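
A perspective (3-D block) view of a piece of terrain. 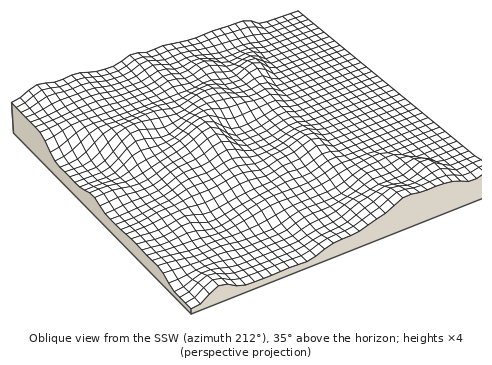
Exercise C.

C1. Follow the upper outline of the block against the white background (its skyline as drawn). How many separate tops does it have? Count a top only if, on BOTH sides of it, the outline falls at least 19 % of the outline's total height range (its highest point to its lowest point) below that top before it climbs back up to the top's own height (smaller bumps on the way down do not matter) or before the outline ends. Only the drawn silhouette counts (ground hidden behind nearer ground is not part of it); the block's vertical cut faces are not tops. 1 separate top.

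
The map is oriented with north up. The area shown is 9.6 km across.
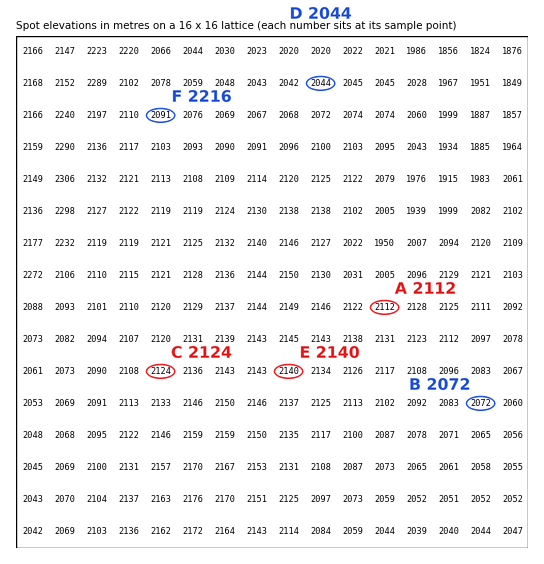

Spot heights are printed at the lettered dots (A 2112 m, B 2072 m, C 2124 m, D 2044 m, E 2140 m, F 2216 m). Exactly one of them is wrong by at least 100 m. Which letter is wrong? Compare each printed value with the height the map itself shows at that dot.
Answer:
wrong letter F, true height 2091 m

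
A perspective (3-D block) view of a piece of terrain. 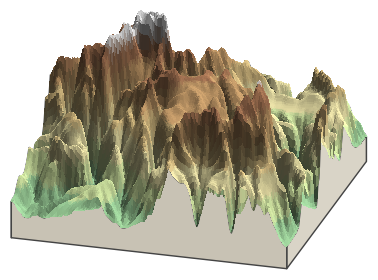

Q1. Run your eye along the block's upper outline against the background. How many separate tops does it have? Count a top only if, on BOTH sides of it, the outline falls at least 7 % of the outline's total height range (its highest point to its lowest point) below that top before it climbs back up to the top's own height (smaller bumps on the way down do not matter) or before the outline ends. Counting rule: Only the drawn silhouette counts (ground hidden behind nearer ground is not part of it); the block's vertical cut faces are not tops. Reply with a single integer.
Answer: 3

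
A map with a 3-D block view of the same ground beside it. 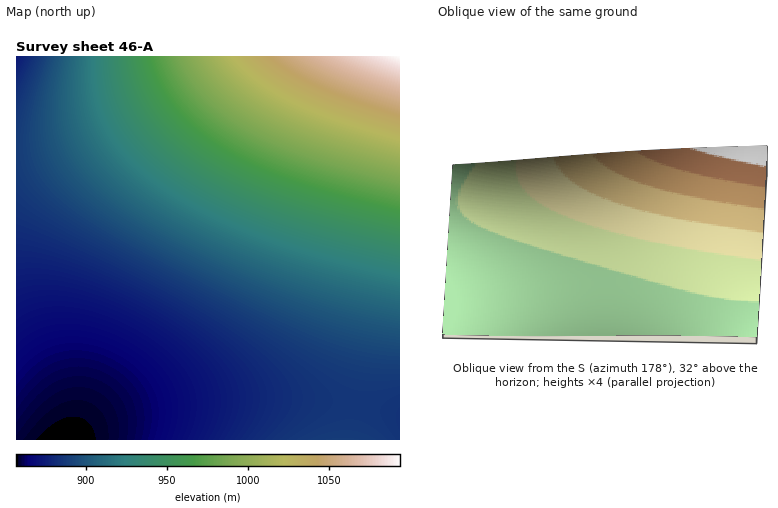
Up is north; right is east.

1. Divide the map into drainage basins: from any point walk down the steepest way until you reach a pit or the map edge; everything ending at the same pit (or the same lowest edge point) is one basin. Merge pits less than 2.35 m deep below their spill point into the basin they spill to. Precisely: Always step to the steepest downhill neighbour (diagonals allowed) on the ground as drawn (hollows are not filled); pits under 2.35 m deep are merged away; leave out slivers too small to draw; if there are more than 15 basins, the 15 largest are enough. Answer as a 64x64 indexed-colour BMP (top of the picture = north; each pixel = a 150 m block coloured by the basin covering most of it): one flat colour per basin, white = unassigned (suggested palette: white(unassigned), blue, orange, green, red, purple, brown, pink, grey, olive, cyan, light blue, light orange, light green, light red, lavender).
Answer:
<image width="64" height="64" href="data:image/bmp;base64,Qk12CAAAAAAAAHYAAAAoAAAAQAAAAEAAAAABAAQAAAAAAAAIAAATCwAAEwsAABAAAAAAAAAA////ALR3HwAOf/8ALKAsACgn1gC9Z5QAS1aMAMJ34wB/f38AIr28AM++FwDox64AeLv/AIrfmACWmP8A1bDFABERERERERERERERERERERERERERERERERERERERERERERERERERERERERERERERERERERERERERERERERERERERERERERERERERERERERERERERERERERERERERERERERERERERERERERERERERERERERERERERERERERERERERERERERERERERERERERERERERERERERERERERERERERERERERERERERERERERERERERERERERERERERERERERERERERERERERERERERERERERERERERERERERERERERERERERERERERERERERERERERERERERERERERERERERERERERERERERERERERERERERERERERERERERERERERERERERERERERERERERERERERERERERERERERERERERERERERERERERERERERERERERERERERERERERERERERERERERERERERERERERERERERERERERERERERERERERERERERERERERERERERERERERERERERERERERERERERERERERERERERERERERERERERERERERERERERERERERERERERERERERERERERERERERERERERERERERERERERERERERERERERERERERERERERERERERERERERERERERERERERERERERERERERERERERERERERERERERERERERERERERERERERERERERERERERERERERERERERERERERERERERERERERERERERERERERERERERERERERERERERERERERERERERERERERERERERERERERERERERERERERERERERERERERERERERERERERERERERERERERERERERERERERERERERERERERERERERERERERERERERERERERERERERERERERERERERERERERERERERERERERERERERERERERERERERERERERERERERERERERERERERERERERERERERERERERERERERERERERERERERERERERERERERERERERERERERERERERERERERERERERERERERERERERERERERERERERERERERERERERERERERERERERERERERERERERERERERERERERERERERERERERERERERERERERERERERERERERERERERERERERERERERERERERERERERERERERERERERERERERERERERERERERERERERERERERERERERERERERERERERERERERERERERERERERERERERERERERERERERERERERERERERERERERERERERERERERERERERERERERERERERERERERERERERERERERERERERERERERERERERERERERERERERERERERERERERERERERERERERERERERERERERERERERERERERERERERERERERERERERERERERERERERERERERERERERERERERERERERERERERERERERERERERERERERERERERERERERERERERERERERERERERERERERERERERERERERERERERERERERERERERERERERERERERERERERERERERERERERERERERERERERERERERERERERERERERERERERERERERERERERERERERERERERERERERERERERERERERERERERERERERERERERERERERERERERERERERERERERERERERERERERERERERERERERERERERERERERERERERERERERERERERERERERERERERERERERERERERERERERERERERERERERERERERERERERERERERERERERERERERERERERERERERERERERERERERERERERERERERERERERERERERERERERERERERERERERERERERERERERERERERERERERERERERERERERERERERERERERERERERERERERERERERERERERERERERERERERERERERERERERERERESIhERERERERERERERERERERERERERERERERERERERERIiIiIREREREREREREREREREREREREREREREREREREREiIiIiIhERERERERERERERERERERERERERERERERERESIiIiIiIhERERERERERERERERERERERERERERERERERIiIiIiIiIiEREREREREREREREREREREREREREREREREiIiIiIiIiIiERERERERERERERERERERERERERERERESIiIiIiIiIiIiERERERERERERERERERERERERERERERIiIiIiIiIiIiIhEREREREREREREREREREREREREREREiIiIiIiIiIiIiIhERERERERERERERERERERERERERESIiIiIiIiIiIiIiIhERERERERERERERERERERERERERIiIiIiIiIiIiIiIiIhEREREREREREREREREREREREREiIiIiIiIiIiIiIiIiIRERERERERERERERERERERERESIiIiIiIiIiIiIiIiIiIRERERERERERERERERERERERIiIiIiIiIiIiIiIiIiIiEREREREREREREREREREREREiIiIiIiIiIiIiIiIiIiIiERERERERERERERERERERESIiIiIiIiIiIiIiIiIiIiIhERERERERERERERERERER"/>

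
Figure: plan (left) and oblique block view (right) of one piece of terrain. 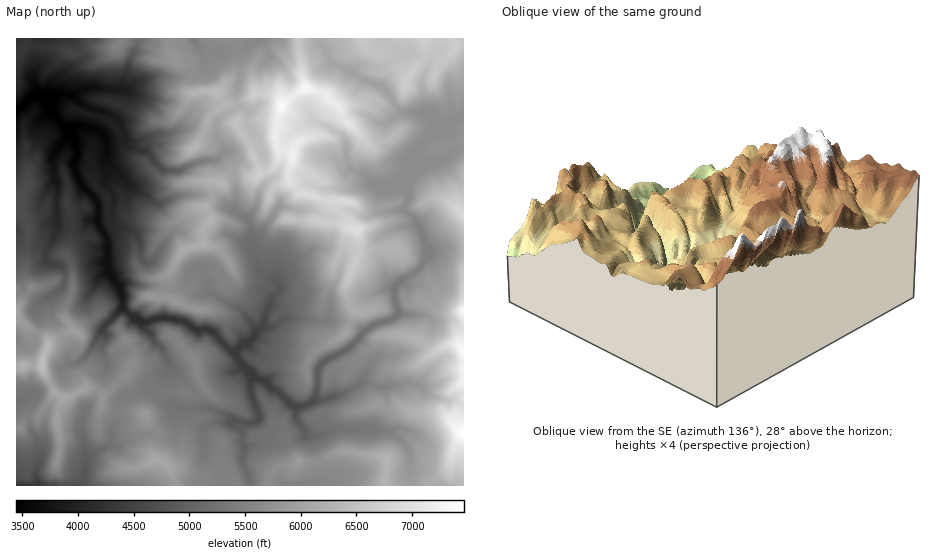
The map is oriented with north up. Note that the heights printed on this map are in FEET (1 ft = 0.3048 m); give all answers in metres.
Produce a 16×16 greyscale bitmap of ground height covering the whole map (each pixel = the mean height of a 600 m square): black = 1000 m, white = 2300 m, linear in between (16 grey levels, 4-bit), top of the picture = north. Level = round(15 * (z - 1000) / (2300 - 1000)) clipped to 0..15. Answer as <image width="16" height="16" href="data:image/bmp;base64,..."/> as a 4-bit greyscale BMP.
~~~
<image width="16" height="16" href="data:image/bmp;base64,Qk32AAAAAAAAAHYAAAAoAAAAEAAAABAAAAABAAQAAAAAAIAAAAATCwAAEwsAABAAAAAAAAAAAAAAABEREQAiIiIAMzMzAERERABVVVUAZmZmAHd3dwCIiIgAmZmZAKqqqgC7u7sAzMzMAN3d3QDu7u4A////AFdomYh4iJqraHeId3d4iZyJiId2ZmeJrYmYd3dWd4mcqXeHhVaHiayJdlZVVomJrIdkZ4dmeaibZkNoiHaKqZpUQ1iYd4u6iUMzWKmKvLmbQyNHmavLmZtCIkeZvcqpiSESR6q9y7qZESNIqr3dupkiI0iarNurujRXeYiauru7"/>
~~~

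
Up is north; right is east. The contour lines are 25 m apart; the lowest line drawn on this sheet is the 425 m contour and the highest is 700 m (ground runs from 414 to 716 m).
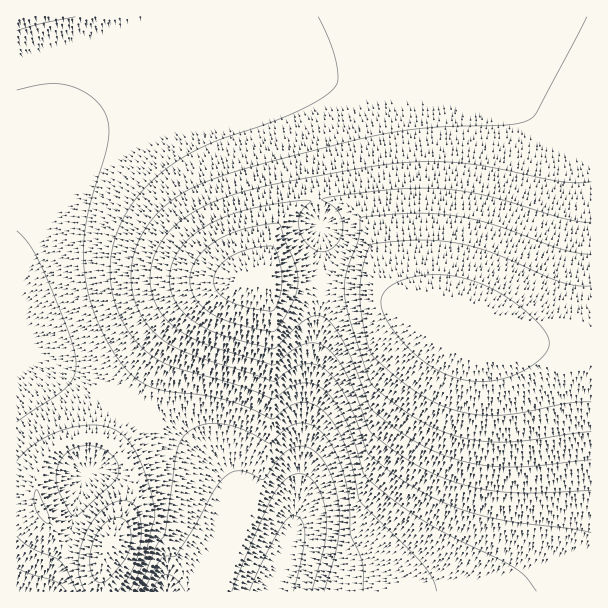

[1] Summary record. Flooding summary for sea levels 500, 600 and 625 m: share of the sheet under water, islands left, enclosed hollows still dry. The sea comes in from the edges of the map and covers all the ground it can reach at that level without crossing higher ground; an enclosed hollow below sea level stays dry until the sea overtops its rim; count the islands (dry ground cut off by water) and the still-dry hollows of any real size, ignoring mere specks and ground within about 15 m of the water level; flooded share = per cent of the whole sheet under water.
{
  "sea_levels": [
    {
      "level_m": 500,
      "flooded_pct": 11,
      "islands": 0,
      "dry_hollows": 0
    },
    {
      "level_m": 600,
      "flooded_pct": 69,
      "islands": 0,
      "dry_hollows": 0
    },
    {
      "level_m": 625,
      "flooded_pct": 76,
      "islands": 0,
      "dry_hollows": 0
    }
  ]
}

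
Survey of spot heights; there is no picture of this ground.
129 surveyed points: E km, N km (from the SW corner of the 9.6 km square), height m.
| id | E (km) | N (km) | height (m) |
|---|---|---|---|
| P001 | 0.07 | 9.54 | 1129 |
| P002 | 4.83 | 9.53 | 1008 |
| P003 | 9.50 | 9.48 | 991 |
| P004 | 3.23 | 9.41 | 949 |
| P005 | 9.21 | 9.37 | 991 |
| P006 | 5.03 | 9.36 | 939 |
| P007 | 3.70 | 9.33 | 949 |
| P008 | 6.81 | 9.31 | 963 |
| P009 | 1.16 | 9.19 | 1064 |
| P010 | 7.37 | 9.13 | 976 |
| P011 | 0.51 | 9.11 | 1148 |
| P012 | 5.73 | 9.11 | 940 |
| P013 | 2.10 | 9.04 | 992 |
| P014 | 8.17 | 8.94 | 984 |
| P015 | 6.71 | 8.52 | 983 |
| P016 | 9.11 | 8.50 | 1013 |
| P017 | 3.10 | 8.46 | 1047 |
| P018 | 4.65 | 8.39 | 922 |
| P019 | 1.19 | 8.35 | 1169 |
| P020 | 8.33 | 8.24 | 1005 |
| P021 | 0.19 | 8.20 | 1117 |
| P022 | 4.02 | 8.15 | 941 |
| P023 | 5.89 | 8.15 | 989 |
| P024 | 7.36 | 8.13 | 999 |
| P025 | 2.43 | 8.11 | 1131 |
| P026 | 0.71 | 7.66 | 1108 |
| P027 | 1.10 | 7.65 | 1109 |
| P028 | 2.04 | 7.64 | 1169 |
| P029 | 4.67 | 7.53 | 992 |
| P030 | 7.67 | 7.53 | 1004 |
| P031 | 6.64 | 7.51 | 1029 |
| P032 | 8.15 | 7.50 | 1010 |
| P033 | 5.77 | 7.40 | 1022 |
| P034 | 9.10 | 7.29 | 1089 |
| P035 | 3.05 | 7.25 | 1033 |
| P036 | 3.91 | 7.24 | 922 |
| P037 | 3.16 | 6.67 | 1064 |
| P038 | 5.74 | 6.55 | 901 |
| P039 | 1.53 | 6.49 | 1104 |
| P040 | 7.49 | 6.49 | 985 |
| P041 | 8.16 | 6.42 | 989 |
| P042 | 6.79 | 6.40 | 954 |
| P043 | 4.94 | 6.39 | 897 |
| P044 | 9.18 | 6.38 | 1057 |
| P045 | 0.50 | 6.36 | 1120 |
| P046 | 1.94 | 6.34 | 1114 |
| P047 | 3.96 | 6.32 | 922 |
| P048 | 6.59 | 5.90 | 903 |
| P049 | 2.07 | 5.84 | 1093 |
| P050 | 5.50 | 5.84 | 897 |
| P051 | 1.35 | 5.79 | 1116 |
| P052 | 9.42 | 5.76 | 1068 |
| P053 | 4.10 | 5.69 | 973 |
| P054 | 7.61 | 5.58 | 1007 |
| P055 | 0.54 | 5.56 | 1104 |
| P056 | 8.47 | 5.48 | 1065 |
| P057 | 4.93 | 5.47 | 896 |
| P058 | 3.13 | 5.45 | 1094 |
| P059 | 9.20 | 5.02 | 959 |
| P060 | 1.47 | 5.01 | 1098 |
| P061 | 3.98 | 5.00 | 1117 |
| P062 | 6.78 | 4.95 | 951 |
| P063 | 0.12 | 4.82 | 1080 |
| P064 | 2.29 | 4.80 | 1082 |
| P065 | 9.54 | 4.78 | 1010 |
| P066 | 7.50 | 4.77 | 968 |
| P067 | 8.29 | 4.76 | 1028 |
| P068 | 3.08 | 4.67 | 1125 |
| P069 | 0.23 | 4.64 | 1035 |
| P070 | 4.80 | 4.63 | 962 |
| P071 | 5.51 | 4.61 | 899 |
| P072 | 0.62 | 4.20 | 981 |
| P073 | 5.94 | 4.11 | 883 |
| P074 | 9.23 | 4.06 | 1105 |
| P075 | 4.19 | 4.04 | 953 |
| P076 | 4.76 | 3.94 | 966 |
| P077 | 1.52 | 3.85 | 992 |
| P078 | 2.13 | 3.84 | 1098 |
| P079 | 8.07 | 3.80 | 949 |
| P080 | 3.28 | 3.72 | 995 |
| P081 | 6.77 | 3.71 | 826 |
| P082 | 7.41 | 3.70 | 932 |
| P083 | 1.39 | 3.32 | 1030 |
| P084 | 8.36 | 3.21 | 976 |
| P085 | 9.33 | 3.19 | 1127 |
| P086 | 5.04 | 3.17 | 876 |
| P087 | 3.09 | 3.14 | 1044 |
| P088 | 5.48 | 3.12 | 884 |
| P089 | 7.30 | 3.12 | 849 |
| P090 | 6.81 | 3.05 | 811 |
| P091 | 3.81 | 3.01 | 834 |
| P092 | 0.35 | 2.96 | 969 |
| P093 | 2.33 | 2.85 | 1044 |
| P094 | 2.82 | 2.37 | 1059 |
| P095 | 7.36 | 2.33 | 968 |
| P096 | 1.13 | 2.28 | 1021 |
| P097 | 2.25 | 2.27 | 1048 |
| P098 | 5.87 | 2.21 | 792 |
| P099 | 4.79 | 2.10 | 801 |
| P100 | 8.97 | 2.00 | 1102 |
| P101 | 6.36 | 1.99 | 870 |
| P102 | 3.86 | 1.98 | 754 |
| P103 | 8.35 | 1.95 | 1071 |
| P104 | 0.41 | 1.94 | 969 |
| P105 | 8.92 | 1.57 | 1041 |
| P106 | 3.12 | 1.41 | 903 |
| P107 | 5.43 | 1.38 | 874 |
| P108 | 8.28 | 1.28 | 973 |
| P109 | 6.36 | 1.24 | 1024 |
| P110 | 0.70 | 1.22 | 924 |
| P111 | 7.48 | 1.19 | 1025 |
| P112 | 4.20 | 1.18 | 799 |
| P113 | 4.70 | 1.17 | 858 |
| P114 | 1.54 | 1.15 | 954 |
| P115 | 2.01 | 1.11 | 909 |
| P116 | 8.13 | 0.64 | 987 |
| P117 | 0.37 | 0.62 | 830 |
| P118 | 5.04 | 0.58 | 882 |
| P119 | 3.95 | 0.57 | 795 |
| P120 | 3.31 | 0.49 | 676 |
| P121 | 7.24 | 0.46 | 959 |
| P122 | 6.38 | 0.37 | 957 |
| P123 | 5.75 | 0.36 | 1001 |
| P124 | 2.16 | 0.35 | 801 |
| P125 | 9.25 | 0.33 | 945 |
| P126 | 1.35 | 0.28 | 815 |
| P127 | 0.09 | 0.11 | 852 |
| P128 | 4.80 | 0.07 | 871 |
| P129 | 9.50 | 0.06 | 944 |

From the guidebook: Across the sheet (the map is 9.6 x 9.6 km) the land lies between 660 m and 1185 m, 980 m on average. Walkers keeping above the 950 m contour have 60.7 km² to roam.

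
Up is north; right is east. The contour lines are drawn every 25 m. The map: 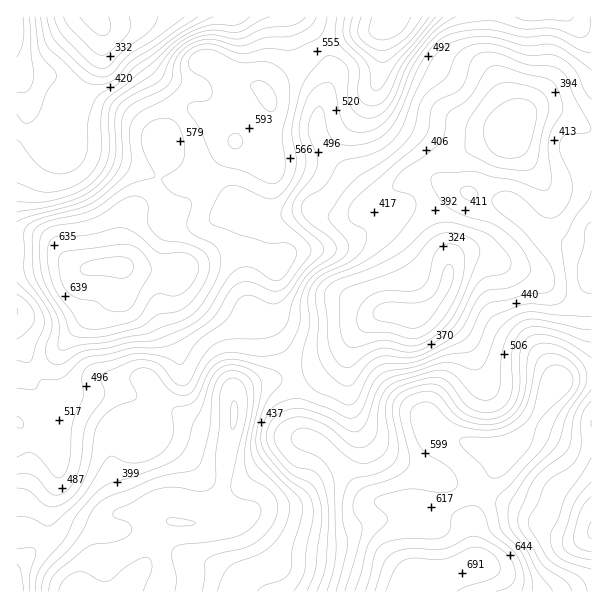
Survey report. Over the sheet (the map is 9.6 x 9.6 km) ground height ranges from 290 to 700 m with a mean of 485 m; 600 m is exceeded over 12.3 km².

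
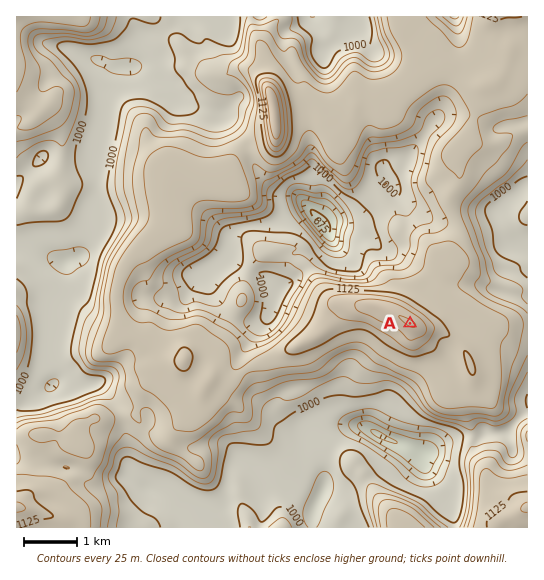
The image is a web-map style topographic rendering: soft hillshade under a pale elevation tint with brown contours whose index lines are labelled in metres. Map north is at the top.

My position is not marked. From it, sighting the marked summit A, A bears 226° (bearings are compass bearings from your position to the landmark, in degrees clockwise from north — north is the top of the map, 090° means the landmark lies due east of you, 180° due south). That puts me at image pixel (483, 253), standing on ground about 1045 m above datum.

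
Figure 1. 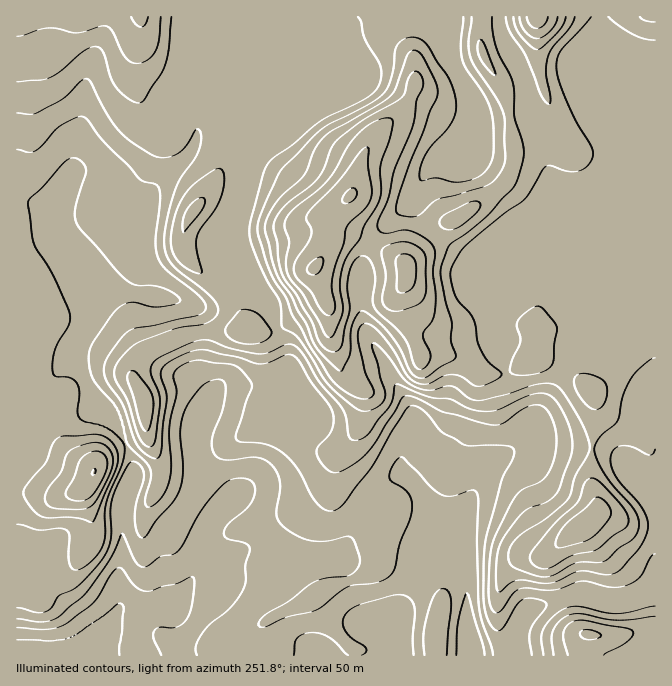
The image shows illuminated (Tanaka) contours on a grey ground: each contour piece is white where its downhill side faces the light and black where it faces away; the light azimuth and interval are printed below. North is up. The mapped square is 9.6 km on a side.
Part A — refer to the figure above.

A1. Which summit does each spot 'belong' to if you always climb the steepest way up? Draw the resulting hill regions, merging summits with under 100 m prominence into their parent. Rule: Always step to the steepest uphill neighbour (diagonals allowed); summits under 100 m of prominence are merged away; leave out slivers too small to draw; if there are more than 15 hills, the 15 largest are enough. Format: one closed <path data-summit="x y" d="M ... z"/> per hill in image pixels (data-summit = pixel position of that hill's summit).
<path data-summit="315 267" d="M498 16l-184 0-1 21 6 16-5 9-12 11-42 16-48 0-17-5-6 2-5 4-1 13 15 25-2 14-10 16-30 27-7 10-2 9-7-6-33-19-23-6-9 0-2 2-7 28 0 22 20 48 0 67-5 12 2 25 15 35 6 7 12 6 10 18 7 19 0 16-9 19-3 17 2 38-5 26 1 30-3 6-3 26 1 16 356 0 1-11-5-27 0-40-7-20-1-14-4-6 0-10 30-58 11-11 27-13 45 0 2 2 26 0 15 3 13 9 10 22 23 26 0-176-12-11-10-3-16-16-24-52-15-16-14-6-9-15-3-31-25-77-5-28-20-39z"/><path data-summit="140 17" d="M312 16l-296 1 0 183 18 3 5 4 46 112 1-46-20-48 0-22 7-28 2-2 9 0 23 6 33 19 7 6 2-9 7-10 30-27 10-16 2-14-15-25 1-13 5-4 6-2 17 5 48 0 42-16 12-11 5-9-6-16z"/><path data-summit="94 472" d="M25 201l-9 1 0 360 16 6 32 34 25 32 9 22 14 0 4-42 3-6-1-30 5-26-2-38 3-17 9-19 0-16-7-19-10-18-12-6-6-7-15-35-2-25 5-12 0-20-47-113-5-4z"/><path data-summit="584 525" d="M567 446l-45 0-27 13-14 16-27 53 0 10 4 6 1 14 7 20 0 40 6 38 40 0 2-8 0-11 5-15 7-10 8-4 43-14 7 0 20 7 25 0 27-9 0-82-2-3-6-10-15-15-10-22-9-7-19-5-26 0z"/><path data-summit="537 17" d="M599 16l-99 0-1 11 4 11 20 39 5 28 25 77 1 26 7 15 18 11 15 16 24 52 16 16 10 3 11 10 1-224-2-7-7-4-43-43-5-10z"/><path data-summit="590 635" d="M655 593l-26 8-25 0-20-7-7 0-43 14-8 4-7 10-5 15-1 18 142 1z"/>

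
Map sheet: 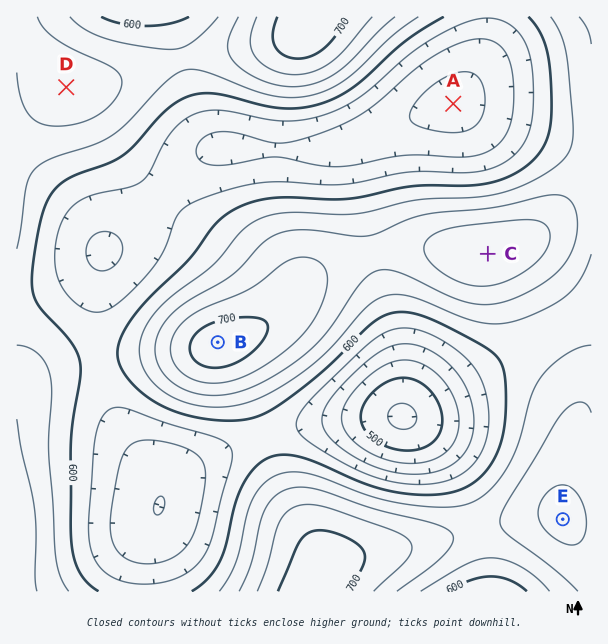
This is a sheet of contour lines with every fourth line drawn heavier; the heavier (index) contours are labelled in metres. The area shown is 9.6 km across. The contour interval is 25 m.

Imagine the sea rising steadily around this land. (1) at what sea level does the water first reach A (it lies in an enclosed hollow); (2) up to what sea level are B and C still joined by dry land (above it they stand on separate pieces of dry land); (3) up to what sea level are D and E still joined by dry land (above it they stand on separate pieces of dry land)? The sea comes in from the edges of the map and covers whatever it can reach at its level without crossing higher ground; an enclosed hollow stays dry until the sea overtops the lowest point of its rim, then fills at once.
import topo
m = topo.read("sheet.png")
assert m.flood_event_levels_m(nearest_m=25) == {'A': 575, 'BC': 650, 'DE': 600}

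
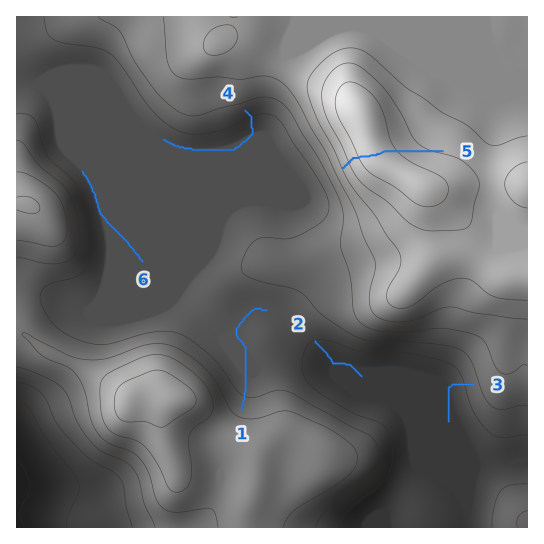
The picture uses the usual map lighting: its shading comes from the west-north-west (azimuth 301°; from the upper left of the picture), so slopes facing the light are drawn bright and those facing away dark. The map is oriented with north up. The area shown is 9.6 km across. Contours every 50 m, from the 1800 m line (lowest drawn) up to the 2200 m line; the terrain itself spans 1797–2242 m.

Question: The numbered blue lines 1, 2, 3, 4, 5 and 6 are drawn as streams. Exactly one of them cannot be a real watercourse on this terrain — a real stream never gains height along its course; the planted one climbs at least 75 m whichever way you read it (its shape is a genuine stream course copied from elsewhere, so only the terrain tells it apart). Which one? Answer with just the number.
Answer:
5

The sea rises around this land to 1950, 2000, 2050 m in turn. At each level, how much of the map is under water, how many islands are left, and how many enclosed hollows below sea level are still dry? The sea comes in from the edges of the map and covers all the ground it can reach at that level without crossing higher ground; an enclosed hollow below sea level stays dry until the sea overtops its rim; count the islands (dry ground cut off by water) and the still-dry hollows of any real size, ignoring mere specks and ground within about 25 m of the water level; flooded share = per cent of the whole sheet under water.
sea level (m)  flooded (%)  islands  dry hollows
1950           42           0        0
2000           56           0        0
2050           70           1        0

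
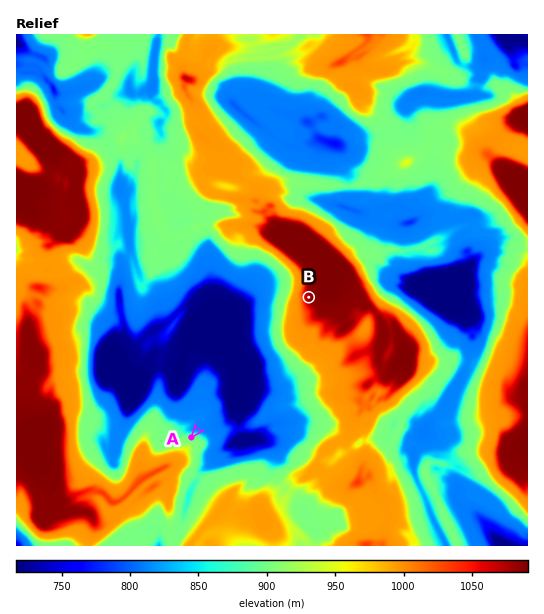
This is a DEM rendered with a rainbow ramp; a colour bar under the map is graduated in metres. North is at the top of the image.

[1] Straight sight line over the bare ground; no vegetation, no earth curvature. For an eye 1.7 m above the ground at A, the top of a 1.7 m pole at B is visible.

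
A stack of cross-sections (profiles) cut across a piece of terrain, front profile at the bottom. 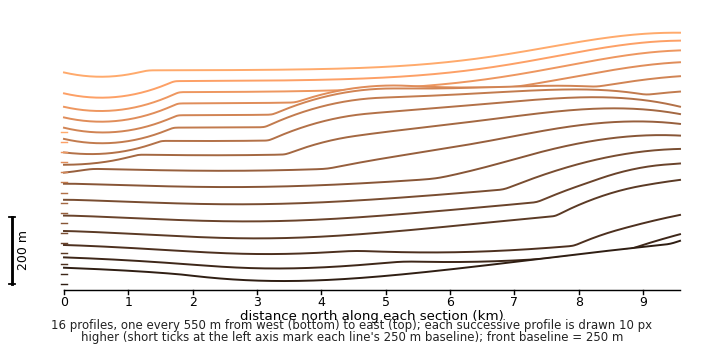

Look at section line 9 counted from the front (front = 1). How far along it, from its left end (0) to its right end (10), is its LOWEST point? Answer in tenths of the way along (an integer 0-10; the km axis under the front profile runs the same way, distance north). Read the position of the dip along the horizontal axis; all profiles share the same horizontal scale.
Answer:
0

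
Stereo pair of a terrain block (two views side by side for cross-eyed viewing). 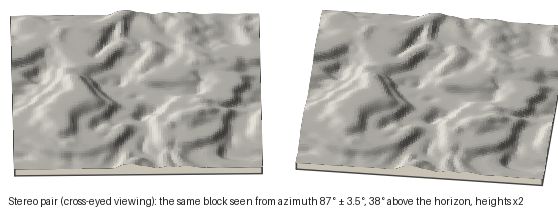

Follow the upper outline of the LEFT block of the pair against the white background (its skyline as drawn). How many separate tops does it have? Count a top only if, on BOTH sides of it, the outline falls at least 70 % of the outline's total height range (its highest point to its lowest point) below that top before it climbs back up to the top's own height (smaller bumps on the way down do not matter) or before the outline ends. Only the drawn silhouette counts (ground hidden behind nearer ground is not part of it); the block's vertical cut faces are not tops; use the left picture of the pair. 0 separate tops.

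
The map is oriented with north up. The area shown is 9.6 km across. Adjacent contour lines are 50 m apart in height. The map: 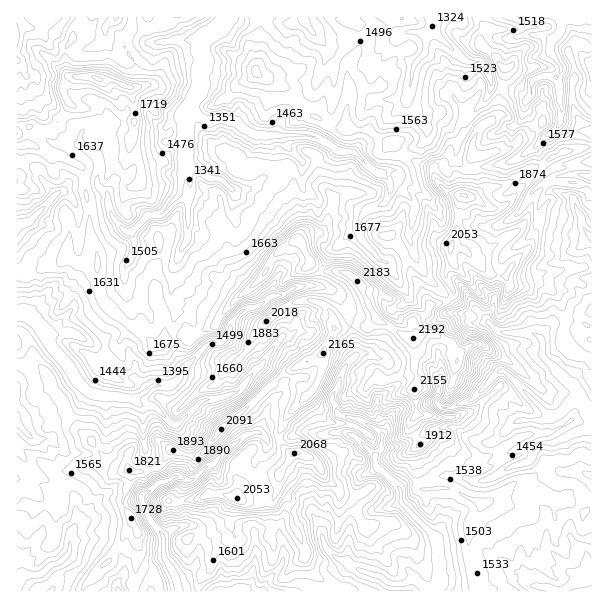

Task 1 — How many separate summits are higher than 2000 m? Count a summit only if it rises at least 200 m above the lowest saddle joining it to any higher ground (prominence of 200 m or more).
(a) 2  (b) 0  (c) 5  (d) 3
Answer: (a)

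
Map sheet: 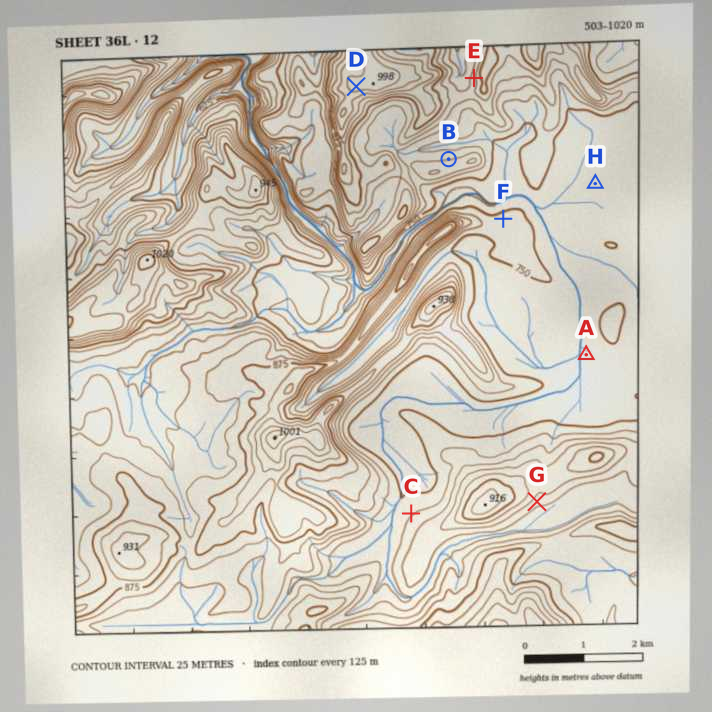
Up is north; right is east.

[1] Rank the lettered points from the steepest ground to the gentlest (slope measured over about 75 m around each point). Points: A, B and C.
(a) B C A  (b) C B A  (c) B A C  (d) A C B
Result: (a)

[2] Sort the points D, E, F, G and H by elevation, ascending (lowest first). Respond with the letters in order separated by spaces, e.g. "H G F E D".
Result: H F G E D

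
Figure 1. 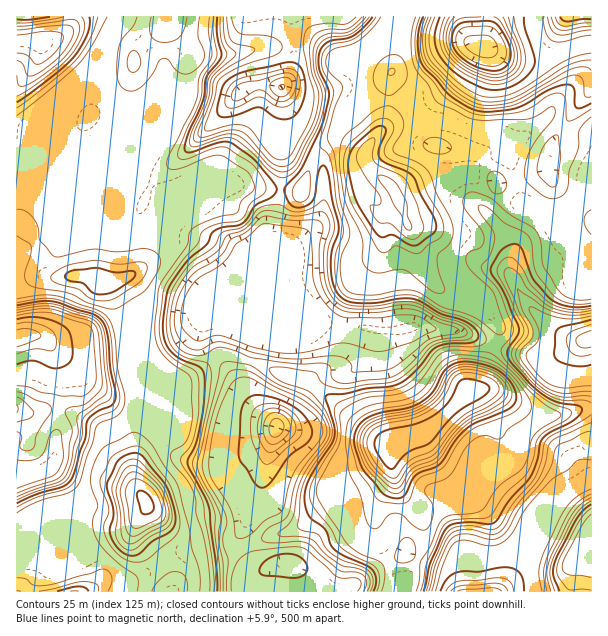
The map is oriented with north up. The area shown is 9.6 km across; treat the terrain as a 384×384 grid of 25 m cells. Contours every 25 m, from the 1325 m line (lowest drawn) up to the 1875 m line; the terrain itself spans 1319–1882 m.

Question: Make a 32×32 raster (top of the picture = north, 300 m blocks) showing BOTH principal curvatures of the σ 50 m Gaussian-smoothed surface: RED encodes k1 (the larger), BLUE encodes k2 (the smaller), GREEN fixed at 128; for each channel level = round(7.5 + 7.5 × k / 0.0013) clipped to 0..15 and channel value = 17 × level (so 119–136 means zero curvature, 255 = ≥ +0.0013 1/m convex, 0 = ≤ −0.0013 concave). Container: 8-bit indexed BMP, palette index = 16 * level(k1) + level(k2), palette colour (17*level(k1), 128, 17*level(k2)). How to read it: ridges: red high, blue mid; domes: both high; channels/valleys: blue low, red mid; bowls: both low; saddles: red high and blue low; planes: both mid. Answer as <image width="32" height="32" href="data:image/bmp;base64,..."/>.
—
<image width="32" height="32" href="data:image/bmp;base64,Qk02CAAAAAAAADYEAAAoAAAAIAAAACAAAAABAAgAAAAAAAAEAAATCwAAEwsAAAABAAAAAAAAAIAAABGAAAAigAAAM4AAAESAAABVgAAAZoAAAHeAAACIgAAAmYAAAKqAAAC7gAAAzIAAAN2AAADugAAA/4AAAACAEQARgBEAIoARADOAEQBEgBEAVYARAGaAEQB3gBEAiIARAJmAEQCqgBEAu4ARAMyAEQDdgBEA7oARAP+AEQAAgCIAEYAiACKAIgAzgCIARIAiAFWAIgBmgCIAd4AiAIiAIgCZgCIAqoAiALuAIgDMgCIA3YAiAO6AIgD/gCIAAIAzABGAMwAigDMAM4AzAESAMwBVgDMAZoAzAHeAMwCIgDMAmYAzAKqAMwC7gDMAzIAzAN2AMwDugDMA/4AzAACARAARgEQAIoBEADOARABEgEQAVYBEAGaARAB3gEQAiIBEAJmARACqgEQAu4BEAMyARADdgEQA7oBEAP+ARAAAgFUAEYBVACKAVQAzgFUARIBVAFWAVQBmgFUAd4BVAIiAVQCZgFUAqoBVALuAVQDMgFUA3YBVAO6AVQD/gFUAAIBmABGAZgAigGYAM4BmAESAZgBVgGYAZoBmAHeAZgCIgGYAmYBmAKqAZgC7gGYAzIBmAN2AZgDugGYA/4BmAACAdwARgHcAIoB3ADOAdwBEgHcAVYB3AGaAdwB3gHcAiIB3AJmAdwCqgHcAu4B3AMyAdwDdgHcA7oB3AP+AdwAAgIgAEYCIACKAiAAzgIgARICIAFWAiABmgIgAd4CIAIiAiACZgIgAqoCIALuAiADMgIgA3YCIAO6AiAD/gIgAAICZABGAmQAigJkAM4CZAESAmQBVgJkAZoCZAHeAmQCIgJkAmYCZAKqAmQC7gJkAzICZAN2AmQDugJkA/4CZAACAqgARgKoAIoCqADOAqgBEgKoAVYCqAGaAqgB3gKoAiICqAJmAqgCqgKoAu4CqAMyAqgDdgKoA7oCqAP+AqgAAgLsAEYC7ACKAuwAzgLsARIC7AFWAuwBmgLsAd4C7AIiAuwCZgLsAqoC7ALuAuwDMgLsA3YC7AO6AuwD/gLsAAIDMABGAzAAigMwAM4DMAESAzABVgMwAZoDMAHeAzACIgMwAmYDMAKqAzAC7gMwAzIDMAN2AzADugMwA/4DMAACA3QARgN0AIoDdADOA3QBEgN0AVYDdAGaA3QB3gN0AiIDdAJmA3QCqgN0Au4DdAMyA3QDdgN0A7oDdAP+A3QAAgO4AEYDuACKA7gAzgO4ARIDuAFWA7gBmgO4Ad4DuAIiA7gCZgO4AqoDuALuA7gDMgO4A3YDuAO6A7gD/gO4AAID/ABGA/wAigP8AM4D/AESA/wBVgP8AZoD/AHeA/wCIgP8AmYD/AKqA/wC7gP8AzID/AN2A/wDugP8A/4D/AMf46LOSlXaWmKjYk3OHh5eGg2FA9aj5kcTItLSVo+inl4eYqJaEpJSWl+iThIVzY4OTpMPUlvZwlaenl4Sz+qiIh4iHhLXnc4SG6HC1xaV0hLjIyKhj9sRRdKOEhoDnuJiHiIeTtvi21KXHk4Ol5/allaeHh5W35XKE6JOFc5P4+LiXh3Ry6Orng8ekhYVkpKbIh4aEg8i159i4lXKFkNij1/XGk8ba+qLGtYKHh4WU2piGhMT0c4aImKe3lHKDkIFwUNWmlfm1k9ZhdYeVlpLIx4SS+edRkoaHl7i5k4Z1p5Vgtrek15STs3J2l6WkpZL3kdjY1tfGcXeHmNmDdpamloJ014WUhJfpk4SnlVCkcZHD+7mXuPhxcoaH1mJyc7WXg8PatpeHiNilcqeUIJJys9TF6Pf35/aCgYOm+Pe1xremg5WRt4iIt7dylqSUhbX1t7aTcnL15/jY5eT21fiUdXZ1YcS3iIi5p4Rkgsb35qNylISlhJP62fz3tWBhgpeXloaA+JeX19fVo8X2+MfHtpWFdHOWtPfXxJNgdJenlZWFhnD3mNeUQ5T41YNyc3SVhnd2hZLZxqHQoWGWlXNgcoRyQPaI53NkdJN0dnd3d4aFdYV1cYBgoNbq5ZOScXJhcaPD1IfnhHN3d4eHd3d2kqGBgWFg1vbn2MZwkLO09/bWxsqnhMaVYnZ3h4iHh4O06/jo1eXoqJjpkZDI6fmXt/f32Nf4psdkc4WHh4eHgrfJh5eXp4eXtqNgpriYiIeWhISVdZW217aGlHV3d3eCuLiWl3WldpaUpYKmqIeHhod3d4d3d4eXt7aUcXR2doOWtoS1pMellqimhXWnh4eoh4eHh4eHh4entsXqcHSTcmKlprbYuLiVp4KVp5eHh4d3h4eHh4eHiIiXl8ejs+nEkajXldinhIVypbiop6eHh4eIiHeHh4aHh4eYqNjS+MWA2JXXuIaEl6eElpd0hZeIh4eHh4eIh5S2uKi42IGj9HDY1sampJaXl5WnhmOXmIeHh4eHh4eHtqDW2reTUnH2o8f4YXOFdIaGh5iXdIaXiIiHhpeHh4e40mC0tIOHgqTok9b4lJaWl6eol7eVlKjImIeGdoeHh4f4kJG1p7alYfeXhLWVh6fn5dfmxsikpKTnqIeHh4eHh9jmcWDWcKNy1Kd3hoeX1qVjc3Ol6diBgJTnt4eGt4aHtsJSc6FgcJPnloa4pue2lNajtJOT18elYXPmp4XZhXa46eTWt8eys/uoh6bXs4OTYEFg1YOStoFzYYTXhqall6XHk5S3t5PD6fXnh9ejszBjYoPXpZJwtIJwcLWndpipl9eDdIeHhqSRQNTXx8SkUHNh1qej+KQ="/>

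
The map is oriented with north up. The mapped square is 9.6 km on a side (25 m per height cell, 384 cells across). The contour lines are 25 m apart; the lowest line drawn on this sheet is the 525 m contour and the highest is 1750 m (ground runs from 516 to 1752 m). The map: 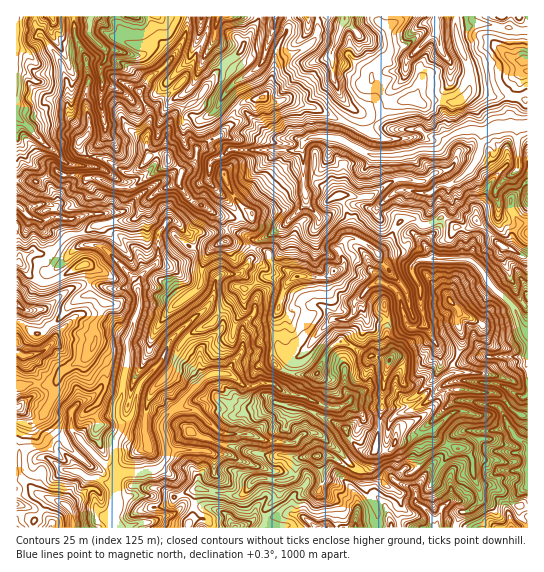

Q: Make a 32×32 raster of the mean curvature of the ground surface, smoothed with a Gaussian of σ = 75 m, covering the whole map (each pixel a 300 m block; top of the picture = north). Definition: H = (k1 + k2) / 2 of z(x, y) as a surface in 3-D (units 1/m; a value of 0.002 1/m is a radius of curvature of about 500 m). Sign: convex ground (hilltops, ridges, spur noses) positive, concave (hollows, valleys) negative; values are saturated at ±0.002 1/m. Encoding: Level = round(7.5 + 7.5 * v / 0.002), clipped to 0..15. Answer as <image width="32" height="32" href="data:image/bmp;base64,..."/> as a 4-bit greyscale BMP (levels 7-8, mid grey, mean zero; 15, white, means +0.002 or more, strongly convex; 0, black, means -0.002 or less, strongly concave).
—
<image width="32" height="32" href="data:image/bmp;base64,Qk12AgAAAAAAAHYAAAAoAAAAIAAAACAAAAABAAQAAAAAAAACAAATCwAAEwsAABAAAAAAAAAAAAAAABEREQAiIiIAMzMzAERERABVVVUAZmZmAHd3dwCIiIgAmZmZAKqqqgC7u7sAzMzMAN3d3QDu7u4A////AKovZWcU27JJh0bCxqgtZWlozldJrFZZloWZlJeBRbteqnqIaayeqOa1q0VbKrW6sppCZ1MSriyGaTdakLOy41Ske4dc0lEDvfz9S/pZSsaFiIZZOdK9xjAgQKfbqKaasOujnDmE9xqGx170pNjTWQsboMlFwiS6mv+QA/c5eYNdpsVrJfg32ysAO1Gnl3vfYKm3qhovkgCinf1LebeIe9cUqclIhaWzfOVbG8/EKhAxhwi8NvDkjgioPNZ7uAxbts2GqED4DnooqHOHSgCPj4MimFrQf5CHZveGY8uQn7tmaji5oJr7G7HUWIDm4P9TC3u3aLCpTgiKn9yZC1fNkNbnafoKE0s5GKpL1pwDAAWpu7MgxWfJ/31pKNn407lL/Ia97XhpUTdECxbaOEiNnEcUERJrsEn5+3RidyzZ1fdLNUe1YvHfSYeXL7lyUZTYmN9r/6so4C5HhoqlzZwQXCxU8AHdnflPdqSltVeI/QjQaA/dGM8fECJC94ARAx52w3CN8GuMNv2YZAAb67dDVXU3V/D1uSFOZ3ic2IdZZ0ZVWnfw8ZOcGc7Lqjd6vJ2oi2Zl8H9la6B8iZRblol3uIhnkvGm6JHZFaWDmZg8o7eGRbXwYy9zfMDIYMibGxinVW5dFcqE+AzhxsZxWqUuZHlNDwrHldNHiEtrGMuFHomp"/>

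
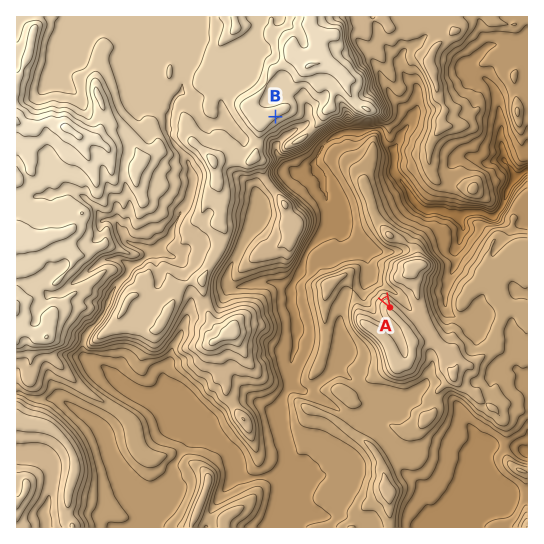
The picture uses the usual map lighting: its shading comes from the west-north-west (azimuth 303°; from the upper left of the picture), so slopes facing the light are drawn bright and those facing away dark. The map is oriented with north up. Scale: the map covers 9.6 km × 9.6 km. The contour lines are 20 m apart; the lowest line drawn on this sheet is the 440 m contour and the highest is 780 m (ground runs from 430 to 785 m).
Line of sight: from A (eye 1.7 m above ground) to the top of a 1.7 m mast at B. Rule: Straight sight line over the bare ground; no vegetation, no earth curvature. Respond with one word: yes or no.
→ yes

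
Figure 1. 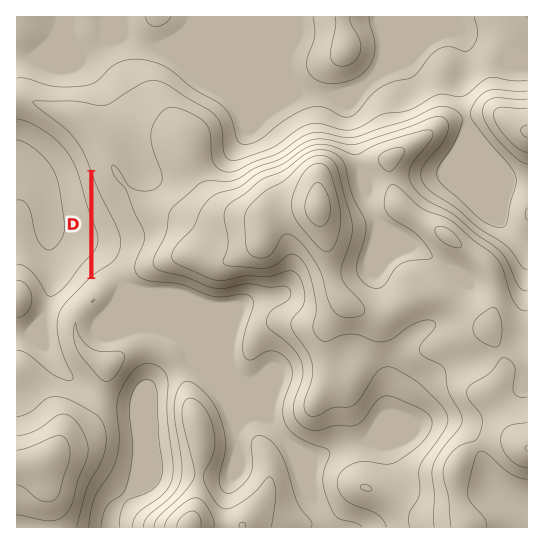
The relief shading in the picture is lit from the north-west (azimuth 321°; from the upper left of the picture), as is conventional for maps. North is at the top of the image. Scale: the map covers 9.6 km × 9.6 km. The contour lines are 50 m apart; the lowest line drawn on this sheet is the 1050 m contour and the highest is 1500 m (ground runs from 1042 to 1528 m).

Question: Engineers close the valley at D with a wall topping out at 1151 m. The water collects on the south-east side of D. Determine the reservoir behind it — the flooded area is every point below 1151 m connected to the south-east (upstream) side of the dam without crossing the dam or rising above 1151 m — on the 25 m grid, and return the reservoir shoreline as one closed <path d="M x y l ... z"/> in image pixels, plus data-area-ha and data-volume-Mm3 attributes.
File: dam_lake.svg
<path d="M94 179l0 96 17-11 5-5 5-13 0-8-4-12-18-35-5-12z" data-area-ha="56" data-volume-Mm3="13.08"/>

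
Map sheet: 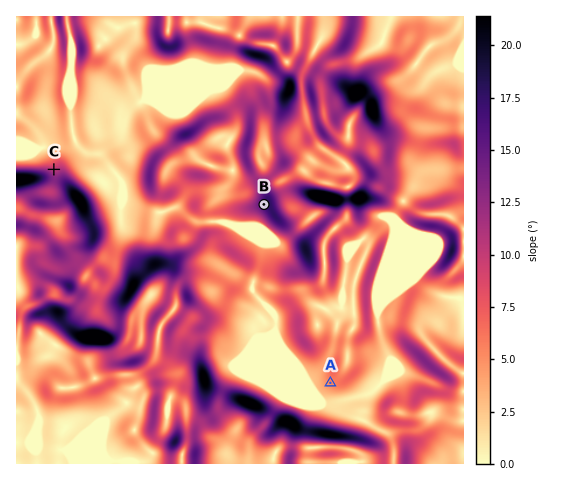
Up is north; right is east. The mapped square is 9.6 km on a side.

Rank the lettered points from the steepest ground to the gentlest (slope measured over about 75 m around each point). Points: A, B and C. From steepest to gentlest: B C A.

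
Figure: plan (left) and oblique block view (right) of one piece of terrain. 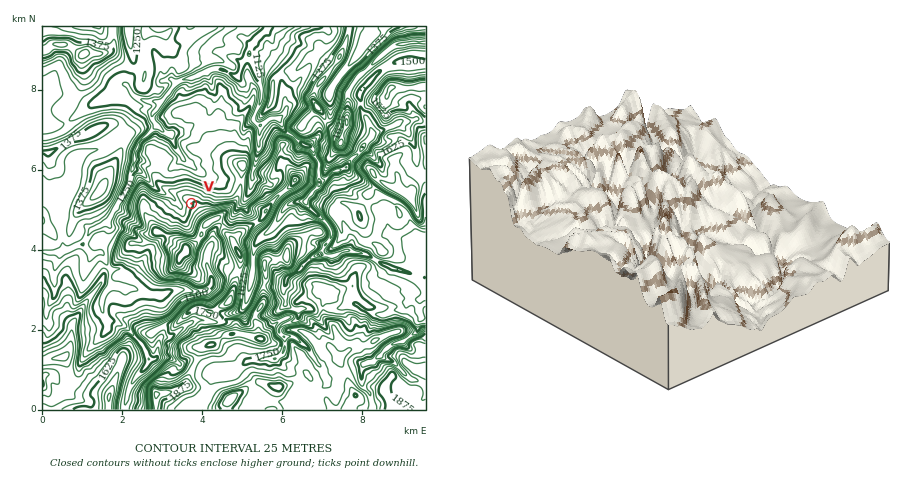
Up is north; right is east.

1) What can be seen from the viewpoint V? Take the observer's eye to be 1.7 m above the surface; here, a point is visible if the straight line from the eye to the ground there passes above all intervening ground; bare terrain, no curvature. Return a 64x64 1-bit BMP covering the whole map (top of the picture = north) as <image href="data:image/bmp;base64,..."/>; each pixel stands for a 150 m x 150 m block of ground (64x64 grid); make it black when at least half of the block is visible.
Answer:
<image width="64" height="64" href="data:image/bmp;base64,Qk0+AgAAAAAAAD4AAAAoAAAAQAAAAEAAAAABAAEAAAAAAAACAAATCwAAEwsAAAIAAAAAAAAA////AAAAAAAAAAAAAAAAAAAAAAAAAAAAAAAAAAAAAAAAAAAAAAAAAAAAAAAAAAAAAAAAAAAAAAAAAAAAAAAAAAAAAAAAAAAAAAAAAAAAAAAAAAAAAAAAAAAAAAAAAAAAAAAAAAAAAAAAAAAAAAAAAAAAAAAAAAAAAAAAAAAAAAAAAAAAAAAAAAAAAAAAAAAAAAAAAAAAAAAAAAAAAAAAAAAAAAAAAAAAAAAAAAAAAAAAAAAAAAAAAAAAAAAAAAAAAAAAAAAAAAAAAAAAAAAAAAAAAAAAAAAAAAAAAAAAAAAAAACAAAAAAAAAA8AAAAAAAAAPwAAAAAAAAB/AAAAAAAAAP/AAAAAAAAB+fAAAAAAAAH7wAAAAAAAAfIAAAAAAAAB4AAAAAAAAAGAAAAAAAAAAAAAAAAAAAAAAAAAAAAAAGAAAAAAAAAAYAAAAAAAAAAgAAAAAAADACAAAAAAAADAAAAAAAAAAD8AAAAAAAAAD8AAAAAAAAADwAAAAAAAAADgAAAAAAAAACAAAAAAAAAAAAAAAAAAAAAAAAAAAAAAAAAAAAAAAAAAAAAAAAAAAAQAAAAAAAAAHgAAAAAAAAAfAAAAAAAAAA+AAAAAAAADn8AAAAAAAAOP4AAAAAAAA4fgAAAAAAABwCAAAAAAAAAAIAAAAAAAAAAgAAAAAAAAACAAAAAAAAA=="/>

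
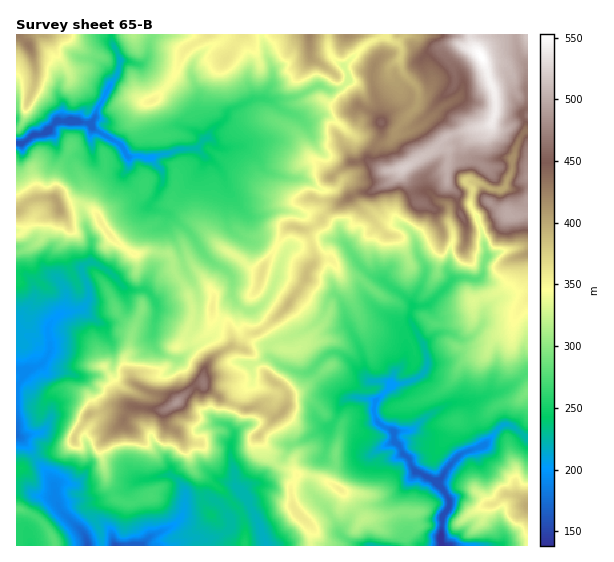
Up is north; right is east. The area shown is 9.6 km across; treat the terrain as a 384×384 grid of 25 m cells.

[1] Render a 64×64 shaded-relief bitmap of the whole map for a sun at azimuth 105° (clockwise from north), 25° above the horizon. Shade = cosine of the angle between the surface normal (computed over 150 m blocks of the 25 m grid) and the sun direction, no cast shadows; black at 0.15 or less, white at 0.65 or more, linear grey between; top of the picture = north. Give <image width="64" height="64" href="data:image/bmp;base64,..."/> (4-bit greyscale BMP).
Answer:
<image width="64" height="64" href="data:image/bmp;base64,Qk12CAAAAAAAAHYAAAAoAAAAQAAAAEAAAAABAAQAAAAAAAAIAAATCwAAEwsAABAAAAAAAAAAAAAAABEREQAiIiIAMzMzAERERABVVVUAZmZmAHd3dwCIiIgAmZmZAKqqqgC7u7sAzMzMAN3d3QDu7u4A////AJh2i9ylfKmpdmeIiId2iqh2Q2q6q8yoiIvP+FWJmHUiiHecy4WKiKuoZ3iIiHeKl2VDasuXm5mqmd/0JWq7ljOIeLy5Zpl4qqmYd3iJh4qGREWLy5d5mqqZr/MGeLyVVoiby4d4iHiqqaqHd4mIiXUzR6upiHiZmZm/9AB4m3RnqquoZniIiJqqu5dniYiYYyNpqpiJmJmIiJ39ABaKhVa6qpdmZ3eIiZq8p3iIiZdTI4qph4mqqph3ie5AA1eHVbqql2ZmeIh3ibyoeIiZh1Qie6h2iqmruoeKyTAUZFd3qquXdlRpqYd3m6d4mamHZSJ7l2eamIirp4qjAjdjNXiau5h3Y1m6mZiZhoqqqHh1RGmXiaqYd4vamYQCR3Qkipq6iHdzWsqZmqhXq6uoZnZVeaiJqpiIidxmuyJXZDSLmah3iJVbypiKuFi7vLdFeJeKuXi7qYmqp0e+kkZVNIuIdlV5l4zbmJumarvdtDaJqXm6h7yqmKuEV5zqZUQ1inZVMDq1bNuZuoZ6vO6jFZu6iJqXrKq7qFV4ibzKYjeaZmUwCKRIuqy2aKyr7aQCrcurmYebqavIVWeImby2N6tWh0AClkWJvbVpzsq7tyFazLzKl4qqq7h2VniJmrt3h0WJYwBYVWm7lozM3cqHdTWt3cqYiay4eJqGZ4iYm7hmRXmFEBd1V5mGnN79uYZ5d4vvyZqIrKVpmal2eId5qYhFeIZAA1VVeHZY3/yYl3iZeO/Kq5eblFeImph4h3eIiVZmd1MjM0V3dUSO26rKdmiIzsuqqpqmRneImZiId3ZnZmVmZEQzVlZ3VEeb7LqXZnm8y6qqmauFVnd4mYiYh2V2ZlVmQzRDaZhTITrtuqdWm7qauqqqmpd2VmeJiZmIdod3ZmZURUR4mZUwB926p1irqYiau6maqIqVVnmIqYmZmIdmVERoVXeHiWEE3bqYeamZqHm7qIqpeKdVZ3iqiauZmHZURWZVmHd4dBGNypq6iIq7mKqYiZmIqFZmd5qIq4mZhlVWd0SalkaYU0earMmIiau6mpiJmYmXVnd2eYiriZmGZVeHVYqWRXiHZGmrupiImaq7mJmZmZZWd2Z4iKuImYdlZ4ZWiqdUaHiGaHiruZiJqqqImZmZd3d2d2d4moiZh2ZndVZ6p1VXd4eIdmm7qpmruYmZmZhmh3Z5dneaiJmXd3ZVZmm4ZVZ2iYmHRIzLupu5iamZl2d3ZnmGd4mImZmIdUWIZ7llVnaKmYhjSMy7qqmJmZmod2ZVeZd3iJmJmYiGRYhWqWVXdounaZY0nMy6qZqYmqmIZUVomHd3mYiZiJZHmGeHZmd2e6ZHuVNqzcqZqYmpmImWRGd4h3epmJmIhlineHZ3eHaKp0WrdEe92pqpmpeKiKlUZ1V3iKmZmImFeYRqlneIZ5mWRIyWRa3Jm6qpdoqnm5eHRGiImaqYiXeIZGqnaJh5mHZVe6ZFjMm8uZmGeriKh4tiaJmaqZmql2ZVerh4iJmHZ3ZZt1VqusyYiZd6p4plrqImiZq6iqqnV3V6uYmYmGZ5l0WZZWmqy4eImZqFelTPxjNWiKuYqrc2iZiIiImWV5mYU3mGeqq5Z4iau2NrY8+leHa6mZiLyDarqIh3iHZ4mIdkSJeby5dmd4rLY1uCv4Jqqpqph53GWbqZiId3d4mIh2Q1iJvMl3Z5qqhUa4O+UGq6qZiJvaWMupiIh3d4iYiHUzR4d6ynd4q6dWacZOwQWKq6l2ndlqy6mYiHd4iIiIdlVWdmeamJmqhEeatp6QFYmYmXatuIqqqZh3iHiIiId2ZmZ4dlirqqpjSKu4zCFWeIRnd72pmpmZmYeIiIiIh3ZmVVeHRHmau3RYmZnsEoZFZEZmrKiZmYiKlniIiIh3d3ZlRodTNVebqImGjO1VlzNFV3aamJmZh4mnaIiIiHd3d3dlNZhVRFiruoaP+mR8YlZomImJmZqFeadomIiHd3d3d3U0eYZDRovLho76VZ2iJFipiImIm6ZpdWiZiHd3d3ZmdmVEZ1RFV6u3erqYnLQSJql4moecuHhlVomHeIh3dmVWd0JFZmVEaKqJqZq8tAECiGerhpyWiaqYh2eHiHd3ZVd1RGVGdkM1eZmZmbzXGDBFNayHqEWJmaqqh3iIh3d2Z1M2h0WIZENGiYiJvOtf+mIDjKZVaJmYmaqXZ4iIh3eHUkiGVYqHZDNXd4ir3s7/6VZoYkV4mpmZmal3eHeIiIdDV2ZVi6h3U0RWd6y99r//qXiDNWiaqqmZmZd3d4iIh2Q0V3V6uXd2RFVVjMuzr/64qqQWZoq7u6mZqXd3iId3ZTNXh4mZhmhlVERr3LB/7rir2AJWaLzLqYmaqYiHd2ZmQjZ3iYiXV5hlQ1vLsF39qKvdMDZmisu6iJmqmYd4hmdSJFaJiIdleYREe7uzS+2Yq96QFXZXq7mImqqZlli7l3dTNpmIh3dohCSLu8Ra7ZirzsQFdlWLuHibuommRpyme5M3mYh2iGeEJauqtVrcmaq82SV1VGq3Z5vLiadFepi7YkephleHd3Q3qpq0a9urqZrMZXVEWbhnibuZp1VXq7pzJpuUR4d3ZEm6qqR827ypmspWmFVXqnZ4qpqWZle8iLgjeqU1Z3ZVerqphYzLy7u7tjepZVaJmHeZqoZmWMx2vJRYhURFVFeKqph6qru83LuVSKl2ZWeJl4mph2ZYy2acynVmZUQzRomZmG"/>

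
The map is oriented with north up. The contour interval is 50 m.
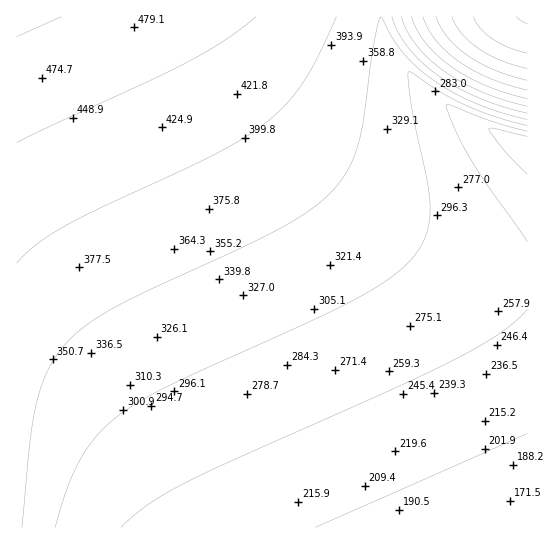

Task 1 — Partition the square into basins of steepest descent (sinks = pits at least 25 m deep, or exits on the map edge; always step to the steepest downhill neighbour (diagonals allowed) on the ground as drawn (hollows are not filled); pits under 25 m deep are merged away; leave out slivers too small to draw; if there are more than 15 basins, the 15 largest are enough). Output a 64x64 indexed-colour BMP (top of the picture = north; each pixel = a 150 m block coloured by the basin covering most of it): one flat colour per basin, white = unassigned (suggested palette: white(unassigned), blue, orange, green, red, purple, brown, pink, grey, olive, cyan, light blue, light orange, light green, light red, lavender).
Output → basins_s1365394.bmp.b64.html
<image width="64" height="64" href="data:image/bmp;base64,Qk12CAAAAAAAAHYAAAAoAAAAQAAAAEAAAAABAAQAAAAAAAAIAAATCwAAEwsAABAAAAAAAAAA////ALR3HwAOf/8ALKAsACgn1gC9Z5QAS1aMAMJ34wB/f38AIr28AM++FwDox64AeLv/AIrfmACWmP8A1bDFABERERERERERERERERERERERERERERERERERERERERERERERERERERERERERERERERERERERERERERERERERERERERERERERERERERERERERERERERERERERERERERERERERERERERERERERERERERERERERERERERERERERERERERERERERERERERERERERERERERERERERERERERERERERERERERERERERERERERERERERERERERERERERERERERERERERERERERERERERERERERERERERERERERERERERERERERERERERERERERERERERERERERERERERERERERERERERERERERERERERERERERERERERERERERERERERERERERERERERERERERERERERERERERERERERERERERERERERERERERERERERERERERERERERERERERERERERERERERERERERERERERERERERERERERERERERERERERERERERERERERERERERERERERERERERERERERERERERERERERERERERERERERERERERERERERERERERERERERERERERERERERERERERERERERERERERERERERERERERERERERERERERERERERERERERERERERERERERERERERERERERERERERERERERERERERERERERERERERERERERERERERERERERERERERERERERERERERERERERERERERERERERERERERERERERERERERERERERERERERERERERERERERERERERERERERERERERERERERERERERERERERERERERERERERERERERERERERERERERERERERERERERERERERERERERERERERERERERERERERERERERERERERERERERERERERERERERERERERERERERERERERERERERERERERERERERERERERERERERERERERERERERERERERERERERERERERERERERERERERERERERERERERERERERERERERERERERERERERERERERERERERERERERERERERERERERERERERERERERERERERERERERERERERERERERERERERERERERERERERERERERERERERERERERERERERERERERERERERERERERERERERERERERERERERERERERERERERERERERERERERERERERERERERERERERERERERERERERERERERERERERERERERERERERERERERERERERERERERERERERERERERERERERERERERERERERERERERERERERERERERERERERERERERERERERERERERERERERERERERERERERERIiIhEREREREREREREREREREREREREREREREREREREiIiIiERERERERERERERERERERERERERERERERERESIiIiIiIREREREREREREREREREREREREREREREREREiIiIiIiIhERERERERERERERERERERERERERERERERIiIiIiIiIiERERERERERERERERERERERERERERERERIiIiIiIiIiIRERERERERERERERERERERERERERERESIiIiIiIiIiIhEREREREREREREREREREREREREREREiIiIiIiIiIiIiEREREREREREREREREREREREREREREiIiIiIiIiIiIiIREREREREREREREREREREREREREREiIiIiIiIiIiIiIhERERERERERERERERERERERERERIiIiIiIiIiIiIiIiERERERERERERERERERERERERERIiIiIiIiIiIiIiIiIRERERERERERERERERERERERERIiIiIiIiIiIiIiIiIhERERERERERERERERERERERERIiIiIiIiIiIiIiIiIiERERERERERERERERERERERERIiIiIiIiIiIiIiIiIiIRERERERERERERERERERERERIiIiIiIiIiIiIiIiIiIhERERERERERERERERERERERIiIiIiIiIiIiIiIiIiIiERERERERERERERERERERERIiIiIiIiIiIiIiIiIiIiIRERERERERERERERERERERIiIiIiIiIiIiIiIiIiIiIhERERERERERERERERERERIiIiIiIiIiIiIiIiIiIiIiEREREREREREREREREREREiIiIiIiIiIiIiIiIiIiIiIREREREREREREREREREREiIiIiIiIiIiIiIiIiIiIiIhEREREREREREREREREREiIiIiIiIiIiIiIiIiIiIiIiEREREREREREREREREREiIiIiIiIiIiIiIiIiIiIiIiIRERERERERERERERERESIiIiIiIiIiIiIiIiIiIiIiIhERERERERERERERERESIiIiIiIiIiIiIiIiIiIiIiIiERERERERERERERERESIiIiIiIiIiIiIiIiIiIiIiIiIRERERERERERERERERIiIiIiIiIiIiIiIiIiIiIiIiIhERERERERERERERERIiIiIiIiIiIiIiIiIiIiIiIiIiERERERERERERERERIiIiIiIiIiIiIiIiIiIiIiIiIiIREREREREREREREREiIiIiIiIiIiIiIiIiIiIiIiIiIhEREREREREREREREiIiIiIiIiIiIiIiIiIiIiIiIiIi"/>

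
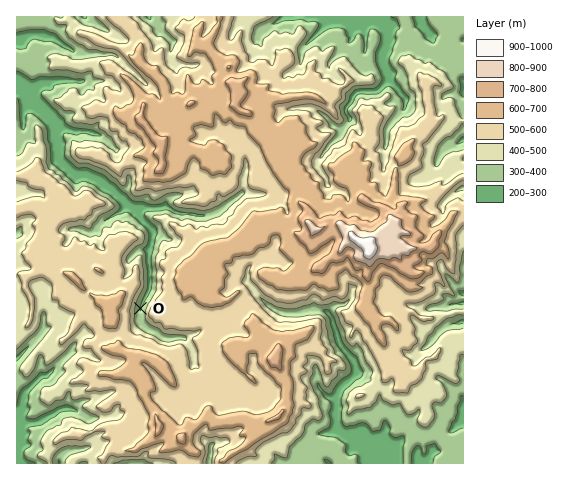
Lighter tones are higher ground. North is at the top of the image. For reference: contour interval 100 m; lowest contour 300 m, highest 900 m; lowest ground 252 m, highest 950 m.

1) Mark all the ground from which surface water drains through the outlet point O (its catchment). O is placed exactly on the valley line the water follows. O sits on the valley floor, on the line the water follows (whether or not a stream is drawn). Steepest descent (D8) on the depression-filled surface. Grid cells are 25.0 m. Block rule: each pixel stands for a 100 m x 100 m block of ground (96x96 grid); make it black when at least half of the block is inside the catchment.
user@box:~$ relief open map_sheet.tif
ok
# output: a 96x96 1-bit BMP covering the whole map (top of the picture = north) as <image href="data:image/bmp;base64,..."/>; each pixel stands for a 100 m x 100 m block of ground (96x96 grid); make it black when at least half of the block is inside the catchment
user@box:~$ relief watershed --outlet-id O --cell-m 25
<image width="96" height="96" href="data:image/bmp;base64,Qk2+BAAAAAAAAD4AAAAoAAAAYAAAAGAAAAABAAEAAAAAAIAEAAATCwAAEwsAAAIAAAAAAAAA////AAAAAAAAAAAAAAAAAAAAAAAAAAAAAAAAAAAAAAAAAAAAAAAAAAAAAAAAAAAAAAAAAAAAAAAAAAAAAAAAAAAAAAAAAAAAAAAAAAAAAAAAAAAAMAAAAAAAAAAAAAAAeAAAAAAAAAAAAAAD/gAIAAAAAAAAAAAD/z5+AAAAAAAAAAAD////AAAAAAAAAAAH////gAAAAAAAAAAH////wAAAAAAAAAAP////wAAAAAAAAAAP////wAAAAAAAAAAf////wAAAAAAAAAAf////wAAAAAAAAAAf////wAAAAAAAAAA/////gAAAAAAAAAD/////gAAAAAAAAAB/////gAAAAAAAAAB/////AAAAAAAAAAB/////AAAAAAAAAAB/////AAAAAAAAAAP/////AAAAAAAAAAP/////AAAAAAAAAAP/////AAAAAAAAAAf////+AAAAAAAAAAf////4AAAAAAAAAAf////wAAAAAAAAAA/////gAAAAAAAAAA/////gAAAAAAAAAA/7///gAAAAAAAAAA/B///AAAAAAAAAAAQA///AAAAAAAAAAAAAf8OAAAAAAAAAAAAAPwEAAAAAAAAAAAAAHgAAAAAAAAAAAAAADgAAAAAAAAAAAAAABgAAAAAAAAAAAAAABAAAAAAAAAAAAAAAAAAAAAAAAAAAAAAAAAAAAAAAAAAAAAAAAAAAAAAAAAAAAAAAAAAAAAAAAAAAAAAAAAAAAAAAAAAAAAAAAAAAAAAAAAAAAAAAAAAAAAAAAAAAAAAAAAAAAAAAAAAAAAAAAAAAAAAAAAAAAAAAAAAAAAAAAAAAAAAAAAAAAAAAAAAAAAAAAAAAAAAAAAAAAAAAAAAAAAAAAAAAAAAAAAAAAAAAAAAAAAAAAAAAAAAAAAAAAAAAAAAAAAAAAAAAAAAAAAAAAAAAAAAAAAAAAAAAAAAAAAAAAAAAAAAAAAAAAAAAAAAAAAAAAAAAAAAAAAAAAAAAAAAAAAAAAAAAAAAAAAAAAAAAAAAAAAAAAAAAAAAAAAAAAAAAAAAAAAAAAAAAAAAAAAAAAAAAAAAAAAAAAAAAAAAAAAAAAAAAAAAAAAAAAAAAAAAAAAAAAAAAAAAAAAAAAAAAAAAAAAAAAAAAAAAAAAAAAAAAAAAAAAAAAAAAAAAAAAAAAAAAAAAAAAAAAAAAAAAAAAAAAAAAAAAAAAAAAAAAAAAAAAAAAAAAAAAAAAAAAAAAAAAAAAAAAAAAAAAAAAAAAAAAAAAAAAAAAAAAAAAAAAAAAAAAAAAAAAAAAAAAAAAAAAAAAAAAAAAAAAAAAAAAAAAAAAAAAAAAAAAAAAAAAAAAAAAAAAAAAAAAAAAAAAAAAAAAAAAAAAAAAAAAAAAAAAAAAAAAAAAAAAAAAAAAAAAAAAAAAAAAAAAAAAAAAAAAAAAAAAAAAAAAAAAAAAAAAAAAAAAAAAAAAAAAAAAAAAAAAAAAAAAAAAAAAAAAAAAAAAAAAAAAAAAAAAAAAAAAAAAAAAAAAAAAAAAAAAAAAAAAAAAAAAAAAAA="/>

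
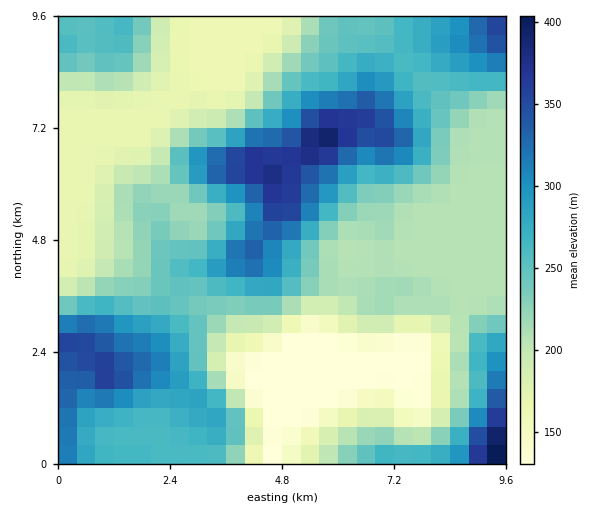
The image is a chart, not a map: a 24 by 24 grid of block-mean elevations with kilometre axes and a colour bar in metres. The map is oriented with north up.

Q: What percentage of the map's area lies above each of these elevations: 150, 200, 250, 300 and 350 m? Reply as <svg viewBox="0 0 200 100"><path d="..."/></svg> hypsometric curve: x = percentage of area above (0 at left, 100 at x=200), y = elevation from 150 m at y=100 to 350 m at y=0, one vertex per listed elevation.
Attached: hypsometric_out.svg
<svg viewBox="0 0 200 100"><path d="M183 100l-41-25-62-25-46-25-23-25"/></svg>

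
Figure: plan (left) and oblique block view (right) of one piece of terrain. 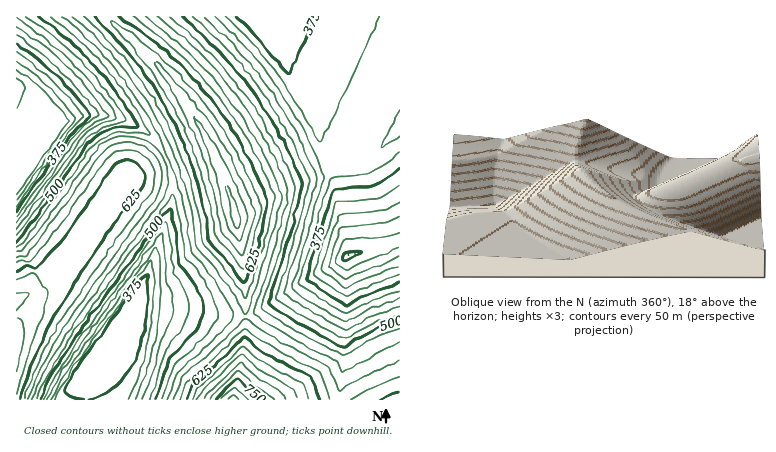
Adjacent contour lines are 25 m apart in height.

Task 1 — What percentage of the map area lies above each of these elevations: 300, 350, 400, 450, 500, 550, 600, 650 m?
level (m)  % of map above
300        96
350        92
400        77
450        62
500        52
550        39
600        25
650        9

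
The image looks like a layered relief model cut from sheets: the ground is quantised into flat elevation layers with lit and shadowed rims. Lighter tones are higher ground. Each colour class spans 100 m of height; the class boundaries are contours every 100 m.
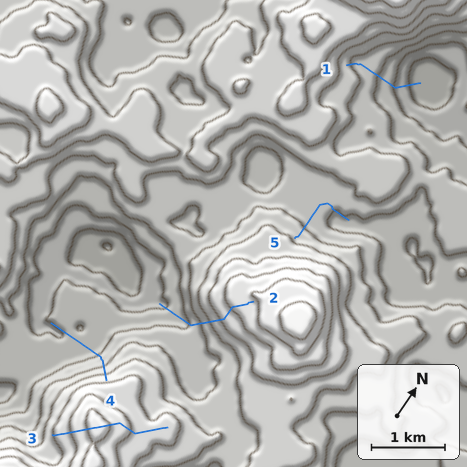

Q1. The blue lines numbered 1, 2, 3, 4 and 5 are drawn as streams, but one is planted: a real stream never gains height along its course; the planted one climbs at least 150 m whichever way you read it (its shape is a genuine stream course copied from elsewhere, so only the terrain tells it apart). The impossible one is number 3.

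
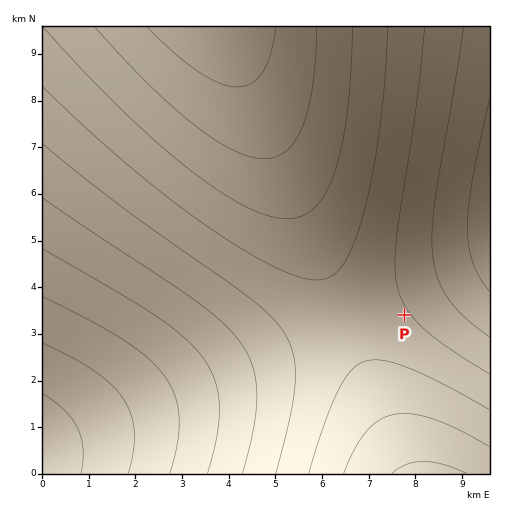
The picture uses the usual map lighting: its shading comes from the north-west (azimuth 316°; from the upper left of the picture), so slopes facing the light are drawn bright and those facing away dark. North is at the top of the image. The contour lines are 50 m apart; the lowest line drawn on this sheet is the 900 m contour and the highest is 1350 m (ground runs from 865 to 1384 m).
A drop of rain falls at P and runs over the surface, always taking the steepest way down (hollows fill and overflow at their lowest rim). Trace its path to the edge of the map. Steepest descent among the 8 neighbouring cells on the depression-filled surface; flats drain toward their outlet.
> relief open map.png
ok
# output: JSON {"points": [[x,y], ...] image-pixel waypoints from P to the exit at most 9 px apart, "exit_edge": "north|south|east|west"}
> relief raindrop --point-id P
{"points": [[404, 315], [414, 305], [423, 296], [432, 287], [442, 281], [451, 277], [460, 274], [470, 269], [479, 266], [488, 262], [489, 261]], "exit_edge": "east"}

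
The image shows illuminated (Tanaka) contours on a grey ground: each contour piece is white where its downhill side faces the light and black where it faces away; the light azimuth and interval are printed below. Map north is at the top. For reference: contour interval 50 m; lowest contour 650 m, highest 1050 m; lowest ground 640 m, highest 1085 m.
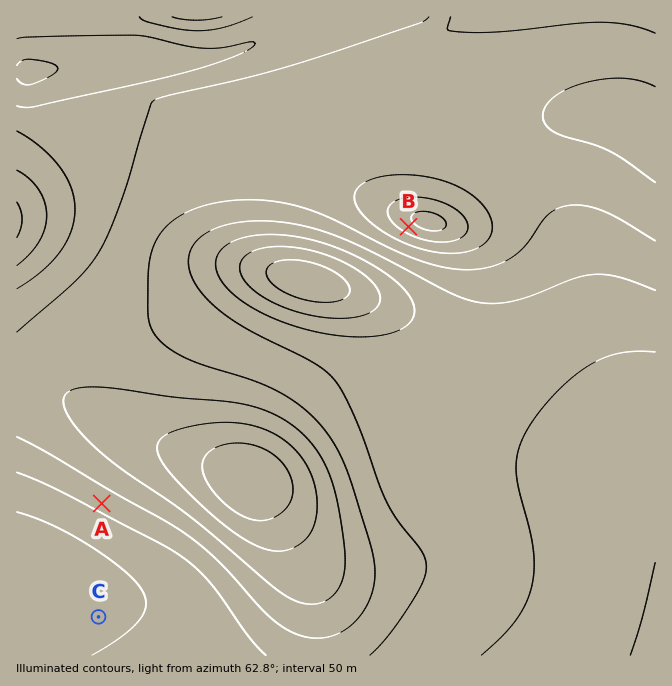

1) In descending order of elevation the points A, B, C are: C A B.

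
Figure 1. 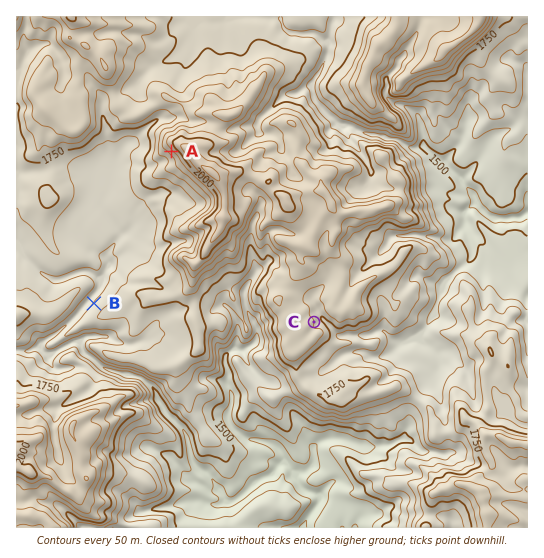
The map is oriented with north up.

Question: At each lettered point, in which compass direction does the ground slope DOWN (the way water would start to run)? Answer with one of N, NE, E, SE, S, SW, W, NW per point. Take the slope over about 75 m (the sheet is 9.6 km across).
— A SW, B NW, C E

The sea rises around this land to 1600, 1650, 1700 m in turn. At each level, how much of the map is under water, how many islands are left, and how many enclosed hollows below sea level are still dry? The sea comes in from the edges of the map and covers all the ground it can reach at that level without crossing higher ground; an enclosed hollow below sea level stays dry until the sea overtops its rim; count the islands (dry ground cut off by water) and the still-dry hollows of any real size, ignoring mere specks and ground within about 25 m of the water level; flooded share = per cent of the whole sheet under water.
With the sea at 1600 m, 24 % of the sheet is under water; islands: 0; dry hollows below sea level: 0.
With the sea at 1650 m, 32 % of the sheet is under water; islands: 0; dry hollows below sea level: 0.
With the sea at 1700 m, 46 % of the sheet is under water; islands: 0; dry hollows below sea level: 0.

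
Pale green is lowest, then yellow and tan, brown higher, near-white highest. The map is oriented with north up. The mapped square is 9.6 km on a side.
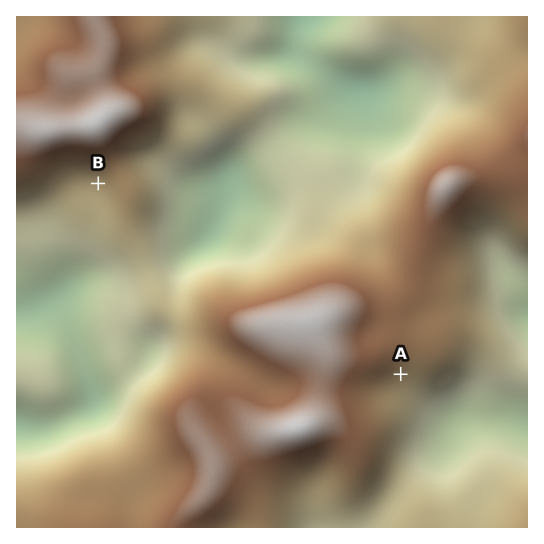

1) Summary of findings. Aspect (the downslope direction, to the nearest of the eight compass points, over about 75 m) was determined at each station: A SE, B SW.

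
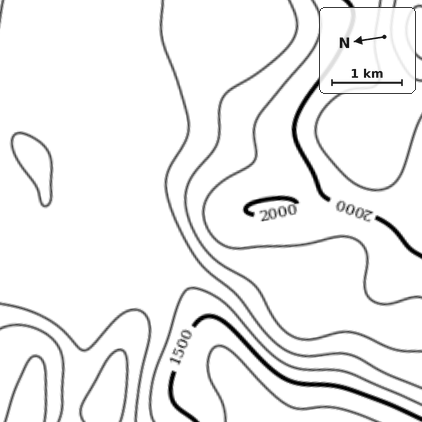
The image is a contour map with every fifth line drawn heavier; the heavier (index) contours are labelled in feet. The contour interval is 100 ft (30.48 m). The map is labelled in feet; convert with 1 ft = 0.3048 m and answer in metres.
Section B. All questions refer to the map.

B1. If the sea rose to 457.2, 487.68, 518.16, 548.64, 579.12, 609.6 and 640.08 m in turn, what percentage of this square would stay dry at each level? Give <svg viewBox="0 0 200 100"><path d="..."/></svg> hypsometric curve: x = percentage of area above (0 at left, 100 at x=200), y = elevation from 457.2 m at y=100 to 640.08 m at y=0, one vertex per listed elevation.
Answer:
<svg viewBox="0 0 200 100"><path d="M185 100l-7-17-72-16-32-17-32-17-23-16-9-17"/></svg>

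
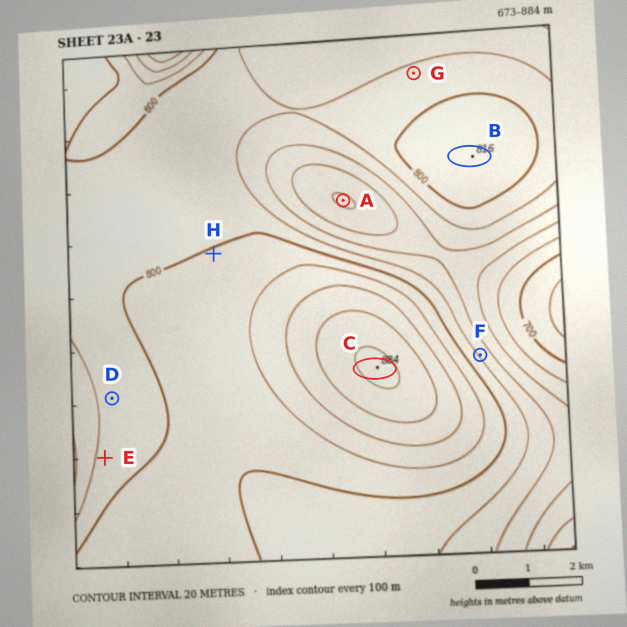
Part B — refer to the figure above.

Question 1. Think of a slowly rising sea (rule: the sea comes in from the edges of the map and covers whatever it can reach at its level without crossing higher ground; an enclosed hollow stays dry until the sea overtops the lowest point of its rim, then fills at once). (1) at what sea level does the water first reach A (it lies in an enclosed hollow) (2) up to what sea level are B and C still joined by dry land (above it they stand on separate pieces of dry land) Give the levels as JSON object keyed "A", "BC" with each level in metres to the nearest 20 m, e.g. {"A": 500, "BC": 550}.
{"A": 760, "BC": 780}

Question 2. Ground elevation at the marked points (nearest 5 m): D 790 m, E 785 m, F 775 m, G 785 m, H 800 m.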